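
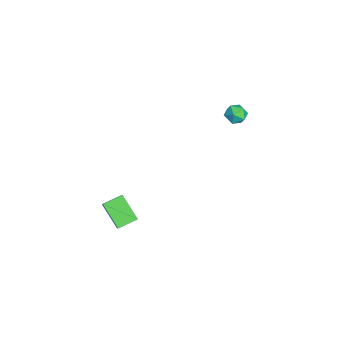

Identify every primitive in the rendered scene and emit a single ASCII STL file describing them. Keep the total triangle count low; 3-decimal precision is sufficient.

solid 
facet normal -0.414 0.166 0.895
outer loop
vertex -3.895 3.552 3.336
vertex -4.508 3.337 3.092
vertex -4.07 2.882 3.379
endloop
endfacet
facet normal 0.273 -0.009 0.962
outer loop
vertex -3.895 3.552 3.336
vertex -4.07 2.882 3.379
vertex -3.425 3.061 3.198
endloop
endfacet
facet normal 0.659 0.464 0.592
outer loop
vertex -3.895 3.552 3.336
vertex -3.425 3.061 3.198
vertex -3.464 3.627 2.798
endloop
endfacet
facet normal 0.207 0.932 0.296
outer loop
vertex -3.895 3.552 3.336
vertex -3.464 3.627 2.798
vertex -4.134 3.797 2.732
endloop
endfacet
facet normal -0.455 0.748 0.483
outer loop
vertex -3.895 3.552 3.336
vertex -4.134 3.797 2.732
vertex -4.508 3.337 3.092
endloop
endfacet
facet normal 0.367 -0.651 0.665
outer loop
vertex -3.425 3.061 3.198
vertex -4.07 2.882 3.379
vertex -3.746 2.543 2.868
endloop
endfacet
facet normal -0.746 -0.368 0.555
outer loop
vertex -4.07 2.882 3.379
vertex -4.508 3.337 3.092
vertex -4.416 2.713 2.802
endloop
endfacet
facet normal -0.812 0.573 -0.111
outer loop
vertex -4.508 3.337 3.092
vertex -4.134 3.797 2.732
vertex -4.455 3.279 2.402
endloop
endfacet
facet normal 0.262 0.872 -0.413
outer loop
vertex -4.134 3.797 2.732
vertex -3.464 3.627 2.798
vertex -3.81 3.458 2.221
endloop
endfacet
facet normal 0.991 0.115 0.066
outer loop
vertex -3.464 3.627 2.798
vertex -3.425 3.061 3.198
vertex -3.372 3.003 2.508
endloop
endfacet
facet normal -0.207 -0.932 -0.296
outer loop
vertex -3.985 2.788 2.264
vertex -3.746 2.543 2.868
vertex -4.416 2.713 2.802
endloop
endfacet
facet normal -0.659 -0.464 -0.592
outer loop
vertex -3.985 2.788 2.264
vertex -4.416 2.713 2.802
vertex -4.455 3.279 2.402
endloop
endfacet
facet normal -0.273 0.009 -0.962
outer loop
vertex -3.985 2.788 2.264
vertex -4.455 3.279 2.402
vertex -3.81 3.458 2.221
endloop
endfacet
facet normal 0.414 -0.166 -0.895
outer loop
vertex -3.985 2.788 2.264
vertex -3.81 3.458 2.221
vertex -3.372 3.003 2.508
endloop
endfacet
facet normal 0.455 -0.748 -0.483
outer loop
vertex -3.985 2.788 2.264
vertex -3.372 3.003 2.508
vertex -3.746 2.543 2.868
endloop
endfacet
facet normal -0.262 -0.872 0.413
outer loop
vertex -4.416 2.713 2.802
vertex -3.746 2.543 2.868
vertex -4.07 2.882 3.379
endloop
endfacet
facet normal -0.991 -0.115 -0.066
outer loop
vertex -4.455 3.279 2.402
vertex -4.416 2.713 2.802
vertex -4.508 3.337 3.092
endloop
endfacet
facet normal -0.367 0.651 -0.665
outer loop
vertex -3.81 3.458 2.221
vertex -4.455 3.279 2.402
vertex -4.134 3.797 2.732
endloop
endfacet
facet normal 0.746 0.368 -0.555
outer loop
vertex -3.372 3.003 2.508
vertex -3.81 3.458 2.221
vertex -3.464 3.627 2.798
endloop
endfacet
facet normal 0.812 -0.573 0.111
outer loop
vertex -3.746 2.543 2.868
vertex -3.372 3.003 2.508
vertex -3.425 3.061 3.198
endloop
endfacet
facet normal -0.576 -0.511 0.638
outer loop
vertex 3.108 -3.211 1.723
vertex 2.625 -2.274 2.038
vertex 2.432 -3.324 1.022
endloop
endfacet
facet normal 0.439 -0.852 -0.286
outer loop
vertex 3.355 -2.506 0.002
vertex 3.108 -3.211 1.723
vertex 2.432 -3.324 1.022
endloop
endfacet
facet normal -0.577 -0.511 0.637
outer loop
vertex 2.432 -3.324 1.022
vertex 2.625 -2.274 2.038
vertex 1.95 -2.387 1.336
endloop
endfacet
facet normal -0.689 -0.115 -0.716
outer loop
vertex 1.95 -2.387 1.336
vertex 3.355 -2.506 0.002
vertex 2.432 -3.324 1.022
endloop
endfacet
facet normal 0.689 0.115 0.716
outer loop
vertex 3.108 -3.211 1.723
vertex 3.548 -1.456 1.018
vertex 2.625 -2.274 2.038
endloop
endfacet
facet normal 0.440 -0.851 -0.286
outer loop
vertex 4.03 -2.393 0.704
vertex 3.108 -3.211 1.723
vertex 3.355 -2.506 0.002
endloop
endfacet
facet normal 0.689 0.115 0.716
outer loop
vertex 4.03 -2.393 0.704
vertex 3.548 -1.456 1.018
vertex 3.108 -3.211 1.723
endloop
endfacet
facet normal -0.439 0.852 0.285
outer loop
vertex 2.625 -2.274 2.038
vertex 3.548 -1.456 1.018
vertex 1.95 -2.387 1.336
endloop
endfacet
facet normal -0.689 -0.115 -0.716
outer loop
vertex 2.872 -1.569 0.317
vertex 3.355 -2.506 0.002
vertex 1.95 -2.387 1.336
endloop
endfacet
facet normal -0.439 0.852 0.286
outer loop
vertex 1.95 -2.387 1.336
vertex 3.548 -1.456 1.018
vertex 2.872 -1.569 0.317
endloop
endfacet
facet normal 0.577 0.511 -0.637
outer loop
vertex 2.872 -1.569 0.317
vertex 4.03 -2.393 0.704
vertex 3.355 -2.506 0.002
endloop
endfacet
facet normal 0.576 0.510 -0.638
outer loop
vertex 3.548 -1.456 1.018
vertex 4.03 -2.393 0.704
vertex 2.872 -1.569 0.317
endloop
endfacet

endsolid


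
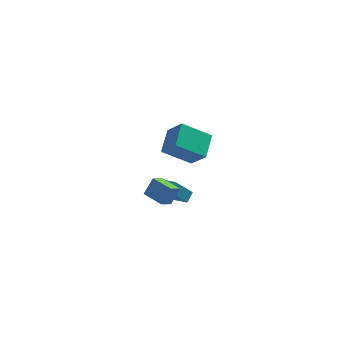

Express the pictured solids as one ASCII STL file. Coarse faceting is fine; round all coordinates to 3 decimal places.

solid 
facet normal -0.649 0.675 -0.350
outer loop
vertex -3.808 0.163 -3.662
vertex -3.413 0.783 -3.198
vertex -2.68 0.51 -5.087
endloop
endfacet
facet normal -0.454 -0.713 -0.533
outer loop
vertex -1.667 -0.543 -4.542
vertex -3.808 0.163 -3.662
vertex -2.68 0.51 -5.087
endloop
endfacet
facet normal -0.650 0.675 -0.350
outer loop
vertex -2.68 0.51 -5.087
vertex -3.413 0.783 -3.198
vertex -2.285 1.131 -4.623
endloop
endfacet
facet normal 0.610 0.188 -0.770
outer loop
vertex -2.285 1.131 -4.623
vertex -1.667 -0.543 -4.542
vertex -2.68 0.51 -5.087
endloop
endfacet
facet normal -0.610 -0.188 0.770
outer loop
vertex -3.808 0.163 -3.662
vertex -2.4 -0.27 -2.653
vertex -3.413 0.783 -3.198
endloop
endfacet
facet normal -0.455 -0.713 -0.534
outer loop
vertex -2.795 -0.891 -3.117
vertex -3.808 0.163 -3.662
vertex -1.667 -0.543 -4.542
endloop
endfacet
facet normal -0.610 -0.188 0.770
outer loop
vertex -2.795 -0.891 -3.117
vertex -2.4 -0.27 -2.653
vertex -3.808 0.163 -3.662
endloop
endfacet
facet normal 0.454 0.713 0.534
outer loop
vertex -3.413 0.783 -3.198
vertex -2.4 -0.27 -2.653
vertex -2.285 1.131 -4.623
endloop
endfacet
facet normal 0.610 0.188 -0.770
outer loop
vertex -1.272 0.077 -4.078
vertex -1.667 -0.543 -4.542
vertex -2.285 1.131 -4.623
endloop
endfacet
facet normal 0.455 0.713 0.534
outer loop
vertex -2.285 1.131 -4.623
vertex -2.4 -0.27 -2.653
vertex -1.272 0.077 -4.078
endloop
endfacet
facet normal 0.650 -0.675 0.349
outer loop
vertex -1.272 0.077 -4.078
vertex -2.795 -0.891 -3.117
vertex -1.667 -0.543 -4.542
endloop
endfacet
facet normal 0.650 -0.675 0.350
outer loop
vertex -2.4 -0.27 -2.653
vertex -2.795 -0.891 -3.117
vertex -1.272 0.077 -4.078
endloop
endfacet
facet normal -0.475 0.479 -0.738
outer loop
vertex -3.023 -2.162 4.133
vertex -1.183 -2.194 2.927
vertex -3.515 -3.742 3.424
endloop
endfacet
facet normal -0.836 0.014 0.548
outer loop
vertex -2.697 -4.566 4.693
vertex -3.023 -2.162 4.133
vertex -3.515 -3.742 3.424
endloop
endfacet
facet normal -0.475 0.479 -0.738
outer loop
vertex -3.515 -3.742 3.424
vertex -1.183 -2.194 2.927
vertex -1.675 -3.774 2.218
endloop
endfacet
facet normal -0.273 -0.878 -0.394
outer loop
vertex -1.675 -3.774 2.218
vertex -2.697 -4.566 4.693
vertex -3.515 -3.742 3.424
endloop
endfacet
facet normal 0.273 0.878 0.394
outer loop
vertex -3.023 -2.162 4.133
vertex -0.365 -3.018 4.196
vertex -1.183 -2.194 2.927
endloop
endfacet
facet normal -0.836 0.014 0.548
outer loop
vertex -2.205 -2.986 5.402
vertex -3.023 -2.162 4.133
vertex -2.697 -4.566 4.693
endloop
endfacet
facet normal 0.273 0.878 0.394
outer loop
vertex -2.205 -2.986 5.402
vertex -0.365 -3.018 4.196
vertex -3.023 -2.162 4.133
endloop
endfacet
facet normal 0.836 -0.014 -0.548
outer loop
vertex -1.183 -2.194 2.927
vertex -0.365 -3.018 4.196
vertex -1.675 -3.774 2.218
endloop
endfacet
facet normal -0.273 -0.878 -0.394
outer loop
vertex -0.857 -4.598 3.487
vertex -2.697 -4.566 4.693
vertex -1.675 -3.774 2.218
endloop
endfacet
facet normal 0.836 -0.014 -0.548
outer loop
vertex -1.675 -3.774 2.218
vertex -0.365 -3.018 4.196
vertex -0.857 -4.598 3.487
endloop
endfacet
facet normal 0.475 -0.479 0.738
outer loop
vertex -0.857 -4.598 3.487
vertex -2.205 -2.986 5.402
vertex -2.697 -4.566 4.693
endloop
endfacet
facet normal 0.475 -0.479 0.738
outer loop
vertex -0.365 -3.018 4.196
vertex -2.205 -2.986 5.402
vertex -0.857 -4.598 3.487
endloop
endfacet
facet normal -0.567 -0.600 0.564
outer loop
vertex -2.939 -3.695 -0.261
vertex -3.965 -2.608 -0.135
vertex -3.55 -4.145 -1.354
endloop
endfacet
facet normal 0.684 -0.724 -0.084
outer loop
vertex -2.915 -3.472 -1.985
vertex -2.939 -3.695 -0.261
vertex -3.55 -4.145 -1.354
endloop
endfacet
facet normal -0.567 -0.600 0.564
outer loop
vertex -3.55 -4.145 -1.354
vertex -3.965 -2.608 -0.135
vertex -4.576 -3.057 -1.228
endloop
endfacet
facet normal -0.459 -0.338 -0.822
outer loop
vertex -4.576 -3.057 -1.228
vertex -2.915 -3.472 -1.985
vertex -3.55 -4.145 -1.354
endloop
endfacet
facet normal 0.459 0.338 0.822
outer loop
vertex -2.939 -3.695 -0.261
vertex -3.33 -1.935 -0.766
vertex -3.965 -2.608 -0.135
endloop
endfacet
facet normal 0.684 -0.725 -0.084
outer loop
vertex -2.304 -3.023 -0.892
vertex -2.939 -3.695 -0.261
vertex -2.915 -3.472 -1.985
endloop
endfacet
facet normal 0.459 0.338 0.822
outer loop
vertex -2.304 -3.023 -0.892
vertex -3.33 -1.935 -0.766
vertex -2.939 -3.695 -0.261
endloop
endfacet
facet normal -0.684 0.725 0.085
outer loop
vertex -3.965 -2.608 -0.135
vertex -3.33 -1.935 -0.766
vertex -4.576 -3.057 -1.228
endloop
endfacet
facet normal -0.459 -0.338 -0.822
outer loop
vertex -3.941 -2.385 -1.859
vertex -2.915 -3.472 -1.985
vertex -4.576 -3.057 -1.228
endloop
endfacet
facet normal -0.684 0.725 0.084
outer loop
vertex -4.576 -3.057 -1.228
vertex -3.33 -1.935 -0.766
vertex -3.941 -2.385 -1.859
endloop
endfacet
facet normal 0.567 0.601 -0.564
outer loop
vertex -3.941 -2.385 -1.859
vertex -2.304 -3.023 -0.892
vertex -2.915 -3.472 -1.985
endloop
endfacet
facet normal 0.567 0.600 -0.564
outer loop
vertex -3.33 -1.935 -0.766
vertex -2.304 -3.023 -0.892
vertex -3.941 -2.385 -1.859
endloop
endfacet

endsolid


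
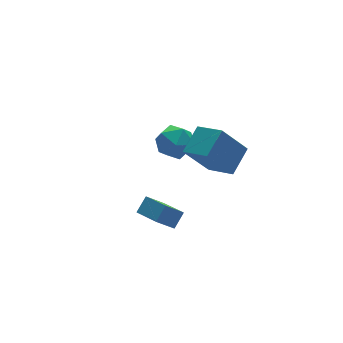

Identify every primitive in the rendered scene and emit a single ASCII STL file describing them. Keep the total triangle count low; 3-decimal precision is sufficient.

solid 
facet normal -0.679 -0.326 -0.658
outer loop
vertex -1.078 -2.946 -1.668
vertex -1.362 -1.689 -1.997
vertex -0.235 -2.978 -2.522
endloop
endfacet
facet normal 0.215 -0.945 0.247
outer loop
vertex 0.362 -2.691 -1.943
vertex -1.078 -2.946 -1.668
vertex -0.235 -2.978 -2.522
endloop
endfacet
facet normal -0.679 -0.326 -0.657
outer loop
vertex -0.235 -2.978 -2.522
vertex -1.362 -1.689 -1.997
vertex -0.52 -1.721 -2.851
endloop
endfacet
facet normal 0.703 -0.027 -0.711
outer loop
vertex -0.52 -1.721 -2.851
vertex 0.362 -2.691 -1.943
vertex -0.235 -2.978 -2.522
endloop
endfacet
facet normal -0.703 0.027 0.711
outer loop
vertex -1.078 -2.946 -1.668
vertex -0.765 -1.402 -1.418
vertex -1.362 -1.689 -1.997
endloop
endfacet
facet normal 0.214 -0.945 0.247
outer loop
vertex -0.48 -2.659 -1.089
vertex -1.078 -2.946 -1.668
vertex 0.362 -2.691 -1.943
endloop
endfacet
facet normal -0.702 0.027 0.712
outer loop
vertex -0.48 -2.659 -1.089
vertex -0.765 -1.402 -1.418
vertex -1.078 -2.946 -1.668
endloop
endfacet
facet normal -0.215 0.945 -0.247
outer loop
vertex -1.362 -1.689 -1.997
vertex -0.765 -1.402 -1.418
vertex -0.52 -1.721 -2.851
endloop
endfacet
facet normal 0.702 -0.028 -0.712
outer loop
vertex 0.078 -1.434 -2.272
vertex 0.362 -2.691 -1.943
vertex -0.52 -1.721 -2.851
endloop
endfacet
facet normal -0.214 0.945 -0.247
outer loop
vertex -0.52 -1.721 -2.851
vertex -0.765 -1.402 -1.418
vertex 0.078 -1.434 -2.272
endloop
endfacet
facet normal 0.679 0.326 0.658
outer loop
vertex 0.078 -1.434 -2.272
vertex -0.48 -2.659 -1.089
vertex 0.362 -2.691 -1.943
endloop
endfacet
facet normal 0.679 0.326 0.658
outer loop
vertex -0.765 -1.402 -1.418
vertex -0.48 -2.659 -1.089
vertex 0.078 -1.434 -2.272
endloop
endfacet
facet normal -0.585 0.133 0.800
outer loop
vertex 2.671 -0.527 -0.895
vertex 3.81 0.206 -0.184
vertex 2.179 0.801 -1.476
endloop
endfacet
facet normal -0.744 -0.479 -0.465
outer loop
vertex 3.35 0.534 -3.076
vertex 2.671 -0.527 -0.895
vertex 2.179 0.801 -1.476
endloop
endfacet
facet normal -0.585 0.134 0.800
outer loop
vertex 2.179 0.801 -1.476
vertex 3.81 0.206 -0.184
vertex 3.319 1.534 -0.765
endloop
endfacet
facet normal -0.321 0.868 -0.380
outer loop
vertex 3.319 1.534 -0.765
vertex 3.35 0.534 -3.076
vertex 2.179 0.801 -1.476
endloop
endfacet
facet normal 0.321 -0.868 0.380
outer loop
vertex 2.671 -0.527 -0.895
vertex 4.981 -0.061 -1.784
vertex 3.81 0.206 -0.184
endloop
endfacet
facet normal -0.745 -0.479 -0.465
outer loop
vertex 3.841 -0.794 -2.495
vertex 2.671 -0.527 -0.895
vertex 3.35 0.534 -3.076
endloop
endfacet
facet normal 0.321 -0.868 0.380
outer loop
vertex 3.841 -0.794 -2.495
vertex 4.981 -0.061 -1.784
vertex 2.671 -0.527 -0.895
endloop
endfacet
facet normal 0.745 0.479 0.465
outer loop
vertex 3.81 0.206 -0.184
vertex 4.981 -0.061 -1.784
vertex 3.319 1.534 -0.765
endloop
endfacet
facet normal -0.321 0.868 -0.380
outer loop
vertex 4.489 1.267 -2.365
vertex 3.35 0.534 -3.076
vertex 3.319 1.534 -0.765
endloop
endfacet
facet normal 0.745 0.479 0.465
outer loop
vertex 3.319 1.534 -0.765
vertex 4.981 -0.061 -1.784
vertex 4.489 1.267 -2.365
endloop
endfacet
facet normal 0.585 -0.134 -0.800
outer loop
vertex 4.489 1.267 -2.365
vertex 3.841 -0.794 -2.495
vertex 3.35 0.534 -3.076
endloop
endfacet
facet normal 0.585 -0.133 -0.800
outer loop
vertex 4.981 -0.061 -1.784
vertex 3.841 -0.794 -2.495
vertex 4.489 1.267 -2.365
endloop
endfacet
facet normal -0.925 0.318 0.209
outer loop
vertex 2.66 4.35 -3.715
vertex 2.324 3.365 -3.704
vertex 2.673 3.805 -2.828
endloop
endfacet
facet normal -0.436 0.764 0.476
outer loop
vertex 2.66 4.35 -3.715
vertex 2.673 3.805 -2.828
vertex 3.478 4.418 -3.074
endloop
endfacet
facet normal -0.032 0.997 -0.065
outer loop
vertex 2.66 4.35 -3.715
vertex 3.478 4.418 -3.074
vertex 3.626 4.356 -4.103
endloop
endfacet
facet normal -0.272 0.695 -0.666
outer loop
vertex 2.66 4.35 -3.715
vertex 3.626 4.356 -4.103
vertex 2.913 3.705 -4.492
endloop
endfacet
facet normal -0.823 0.275 -0.497
outer loop
vertex 2.66 4.35 -3.715
vertex 2.913 3.705 -4.492
vertex 2.324 3.365 -3.704
endloop
endfacet
facet normal -0.018 0.393 0.920
outer loop
vertex 3.478 4.418 -3.074
vertex 2.673 3.805 -2.828
vertex 3.647 3.475 -2.668
endloop
endfacet
facet normal -0.809 -0.329 0.487
outer loop
vertex 2.673 3.805 -2.828
vertex 2.324 3.365 -3.704
vertex 2.934 2.824 -3.057
endloop
endfacet
facet normal -0.645 -0.397 -0.653
outer loop
vertex 2.324 3.365 -3.704
vertex 2.913 3.705 -4.492
vertex 3.082 2.762 -4.086
endloop
endfacet
facet normal 0.248 0.282 -0.927
outer loop
vertex 2.913 3.705 -4.492
vertex 3.626 4.356 -4.103
vertex 3.887 3.375 -4.332
endloop
endfacet
facet normal 0.636 0.771 0.045
outer loop
vertex 3.626 4.356 -4.103
vertex 3.478 4.418 -3.074
vertex 4.236 3.815 -3.456
endloop
endfacet
facet normal 0.272 -0.695 0.666
outer loop
vertex 3.9 2.83 -3.445
vertex 3.647 3.475 -2.668
vertex 2.934 2.824 -3.057
endloop
endfacet
facet normal 0.032 -0.997 0.065
outer loop
vertex 3.9 2.83 -3.445
vertex 2.934 2.824 -3.057
vertex 3.082 2.762 -4.086
endloop
endfacet
facet normal 0.436 -0.764 -0.476
outer loop
vertex 3.9 2.83 -3.445
vertex 3.082 2.762 -4.086
vertex 3.887 3.375 -4.332
endloop
endfacet
facet normal 0.925 -0.318 -0.209
outer loop
vertex 3.9 2.83 -3.445
vertex 3.887 3.375 -4.332
vertex 4.236 3.815 -3.456
endloop
endfacet
facet normal 0.823 -0.275 0.497
outer loop
vertex 3.9 2.83 -3.445
vertex 4.236 3.815 -3.456
vertex 3.647 3.475 -2.668
endloop
endfacet
facet normal -0.248 -0.282 0.927
outer loop
vertex 2.934 2.824 -3.057
vertex 3.647 3.475 -2.668
vertex 2.673 3.805 -2.828
endloop
endfacet
facet normal -0.636 -0.771 -0.045
outer loop
vertex 3.082 2.762 -4.086
vertex 2.934 2.824 -3.057
vertex 2.324 3.365 -3.704
endloop
endfacet
facet normal 0.018 -0.393 -0.920
outer loop
vertex 3.887 3.375 -4.332
vertex 3.082 2.762 -4.086
vertex 2.913 3.705 -4.492
endloop
endfacet
facet normal 0.809 0.329 -0.487
outer loop
vertex 4.236 3.815 -3.456
vertex 3.887 3.375 -4.332
vertex 3.626 4.356 -4.103
endloop
endfacet
facet normal 0.645 0.397 0.653
outer loop
vertex 3.647 3.475 -2.668
vertex 4.236 3.815 -3.456
vertex 3.478 4.418 -3.074
endloop
endfacet

endsolid


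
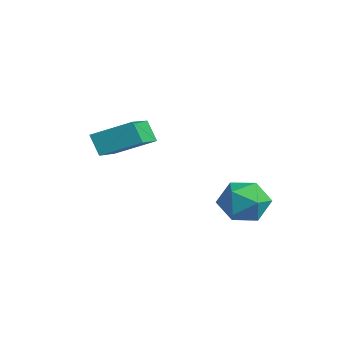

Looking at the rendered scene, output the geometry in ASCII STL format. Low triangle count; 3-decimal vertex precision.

solid 
facet normal -0.023 0.864 0.503
outer loop
vertex 0.312 4.378 -1.25
vertex -0.77 4.201 -0.995
vertex 0.039 3.823 -0.31
endloop
endfacet
facet normal 0.629 0.576 0.523
outer loop
vertex 0.312 4.378 -1.25
vertex 0.039 3.823 -0.31
vertex 0.895 3.465 -0.946
endloop
endfacet
facet normal 0.855 0.496 -0.150
outer loop
vertex 0.312 4.378 -1.25
vertex 0.895 3.465 -0.946
vertex 0.615 3.622 -2.025
endloop
endfacet
facet normal 0.343 0.736 -0.584
outer loop
vertex 0.312 4.378 -1.25
vertex 0.615 3.622 -2.025
vertex -0.413 4.077 -2.055
endloop
endfacet
facet normal -0.200 0.963 -0.180
outer loop
vertex 0.312 4.378 -1.25
vertex -0.413 4.077 -2.055
vertex -0.77 4.201 -0.995
endloop
endfacet
facet normal 0.574 -0.075 0.815
outer loop
vertex 0.895 3.465 -0.946
vertex 0.039 3.823 -0.31
vertex 0.173 2.723 -0.505
endloop
endfacet
facet normal -0.481 0.393 0.784
outer loop
vertex 0.039 3.823 -0.31
vertex -0.77 4.201 -0.995
vertex -0.855 3.178 -0.535
endloop
endfacet
facet normal -0.767 0.554 -0.323
outer loop
vertex -0.77 4.201 -0.995
vertex -0.413 4.077 -2.055
vertex -1.135 3.335 -1.614
endloop
endfacet
facet normal 0.111 0.187 -0.976
outer loop
vertex -0.413 4.077 -2.055
vertex 0.615 3.622 -2.025
vertex -0.279 2.977 -2.25
endloop
endfacet
facet normal 0.941 -0.201 -0.273
outer loop
vertex 0.615 3.622 -2.025
vertex 0.895 3.465 -0.946
vertex 0.53 2.599 -1.565
endloop
endfacet
facet normal -0.343 -0.736 0.584
outer loop
vertex -0.552 2.422 -1.31
vertex 0.173 2.723 -0.505
vertex -0.855 3.178 -0.535
endloop
endfacet
facet normal -0.855 -0.496 0.150
outer loop
vertex -0.552 2.422 -1.31
vertex -0.855 3.178 -0.535
vertex -1.135 3.335 -1.614
endloop
endfacet
facet normal -0.629 -0.576 -0.523
outer loop
vertex -0.552 2.422 -1.31
vertex -1.135 3.335 -1.614
vertex -0.279 2.977 -2.25
endloop
endfacet
facet normal 0.023 -0.864 -0.503
outer loop
vertex -0.552 2.422 -1.31
vertex -0.279 2.977 -2.25
vertex 0.53 2.599 -1.565
endloop
endfacet
facet normal 0.200 -0.963 0.180
outer loop
vertex -0.552 2.422 -1.31
vertex 0.53 2.599 -1.565
vertex 0.173 2.723 -0.505
endloop
endfacet
facet normal -0.111 -0.187 0.976
outer loop
vertex -0.855 3.178 -0.535
vertex 0.173 2.723 -0.505
vertex 0.039 3.823 -0.31
endloop
endfacet
facet normal -0.941 0.201 0.273
outer loop
vertex -1.135 3.335 -1.614
vertex -0.855 3.178 -0.535
vertex -0.77 4.201 -0.995
endloop
endfacet
facet normal -0.574 0.075 -0.815
outer loop
vertex -0.279 2.977 -2.25
vertex -1.135 3.335 -1.614
vertex -0.413 4.077 -2.055
endloop
endfacet
facet normal 0.481 -0.393 -0.784
outer loop
vertex 0.53 2.599 -1.565
vertex -0.279 2.977 -2.25
vertex 0.615 3.622 -2.025
endloop
endfacet
facet normal 0.767 -0.554 0.323
outer loop
vertex 0.173 2.723 -0.505
vertex 0.53 2.599 -1.565
vertex 0.895 3.465 -0.946
endloop
endfacet
facet normal -0.511 -0.149 0.847
outer loop
vertex -1.507 -0.564 3.078
vertex -3.081 0.728 2.356
vertex -2.32 -1.966 2.341
endloop
endfacet
facet normal 0.729 -0.598 0.334
outer loop
vertex -1.779 -1.808 1.444
vertex -1.507 -0.564 3.078
vertex -2.32 -1.966 2.341
endloop
endfacet
facet normal -0.510 -0.149 0.847
outer loop
vertex -2.32 -1.966 2.341
vertex -3.081 0.728 2.356
vertex -3.894 -0.674 1.62
endloop
endfacet
facet normal -0.457 -0.787 -0.414
outer loop
vertex -3.894 -0.674 1.62
vertex -1.779 -1.808 1.444
vertex -2.32 -1.966 2.341
endloop
endfacet
facet normal 0.457 0.788 0.414
outer loop
vertex -1.507 -0.564 3.078
vertex -2.54 0.886 1.459
vertex -3.081 0.728 2.356
endloop
endfacet
facet normal 0.729 -0.598 0.334
outer loop
vertex -0.966 -0.406 2.18
vertex -1.507 -0.564 3.078
vertex -1.779 -1.808 1.444
endloop
endfacet
facet normal 0.457 0.787 0.414
outer loop
vertex -0.966 -0.406 2.18
vertex -2.54 0.886 1.459
vertex -1.507 -0.564 3.078
endloop
endfacet
facet normal -0.729 0.598 -0.334
outer loop
vertex -3.081 0.728 2.356
vertex -2.54 0.886 1.459
vertex -3.894 -0.674 1.62
endloop
endfacet
facet normal -0.457 -0.788 -0.414
outer loop
vertex -3.353 -0.516 0.722
vertex -1.779 -1.808 1.444
vertex -3.894 -0.674 1.62
endloop
endfacet
facet normal -0.729 0.598 -0.334
outer loop
vertex -3.894 -0.674 1.62
vertex -2.54 0.886 1.459
vertex -3.353 -0.516 0.722
endloop
endfacet
facet normal 0.510 0.149 -0.847
outer loop
vertex -3.353 -0.516 0.722
vertex -0.966 -0.406 2.18
vertex -1.779 -1.808 1.444
endloop
endfacet
facet normal 0.510 0.149 -0.847
outer loop
vertex -2.54 0.886 1.459
vertex -0.966 -0.406 2.18
vertex -3.353 -0.516 0.722
endloop
endfacet

endsolid


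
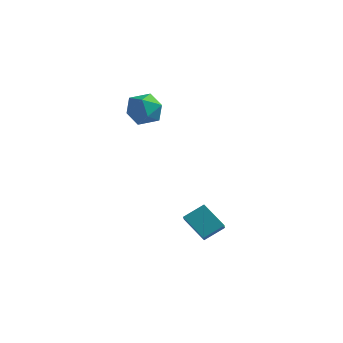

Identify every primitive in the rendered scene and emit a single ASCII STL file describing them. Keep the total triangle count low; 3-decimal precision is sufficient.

solid 
facet normal -0.775 0.128 0.619
outer loop
vertex 3.751 -0.291 -1.963
vertex 3.412 0.37 -2.523
vertex 3.074 -1.197 -2.623
endloop
endfacet
facet normal 0.364 -0.711 0.602
outer loop
vertex 4.368 -1.41 -3.657
vertex 3.751 -0.291 -1.963
vertex 3.074 -1.197 -2.623
endloop
endfacet
facet normal -0.775 0.128 0.619
outer loop
vertex 3.074 -1.197 -2.623
vertex 3.412 0.37 -2.523
vertex 2.735 -0.537 -3.183
endloop
endfacet
facet normal -0.516 -0.693 -0.504
outer loop
vertex 2.735 -0.537 -3.183
vertex 4.368 -1.41 -3.657
vertex 3.074 -1.197 -2.623
endloop
endfacet
facet normal 0.517 0.692 0.504
outer loop
vertex 3.751 -0.291 -1.963
vertex 4.706 0.157 -3.557
vertex 3.412 0.37 -2.523
endloop
endfacet
facet normal 0.365 -0.710 0.602
outer loop
vertex 5.045 -0.503 -2.997
vertex 3.751 -0.291 -1.963
vertex 4.368 -1.41 -3.657
endloop
endfacet
facet normal 0.516 0.693 0.504
outer loop
vertex 5.045 -0.503 -2.997
vertex 4.706 0.157 -3.557
vertex 3.751 -0.291 -1.963
endloop
endfacet
facet normal -0.364 0.710 -0.602
outer loop
vertex 3.412 0.37 -2.523
vertex 4.706 0.157 -3.557
vertex 2.735 -0.537 -3.183
endloop
endfacet
facet normal -0.516 -0.692 -0.504
outer loop
vertex 4.029 -0.749 -4.217
vertex 4.368 -1.41 -3.657
vertex 2.735 -0.537 -3.183
endloop
endfacet
facet normal -0.364 0.711 -0.602
outer loop
vertex 2.735 -0.537 -3.183
vertex 4.706 0.157 -3.557
vertex 4.029 -0.749 -4.217
endloop
endfacet
facet normal 0.775 -0.127 -0.619
outer loop
vertex 4.029 -0.749 -4.217
vertex 5.045 -0.503 -2.997
vertex 4.368 -1.41 -3.657
endloop
endfacet
facet normal 0.775 -0.128 -0.619
outer loop
vertex 4.706 0.157 -3.557
vertex 5.045 -0.503 -2.997
vertex 4.029 -0.749 -4.217
endloop
endfacet
facet normal -0.231 -0.033 0.972
outer loop
vertex -0.441 1.446 4.21
vertex -1.271 0.736 3.989
vertex -0.252 0.347 4.218
endloop
endfacet
facet normal 0.466 0.087 0.881
outer loop
vertex -0.441 1.446 4.21
vertex -0.252 0.347 4.218
vertex 0.491 1.037 3.757
endloop
endfacet
facet normal 0.539 0.682 0.493
outer loop
vertex -0.441 1.446 4.21
vertex 0.491 1.037 3.757
vertex -0.068 1.852 3.241
endloop
endfacet
facet normal -0.113 0.931 0.347
outer loop
vertex -0.441 1.446 4.21
vertex -0.068 1.852 3.241
vertex -1.157 1.666 3.385
endloop
endfacet
facet normal -0.590 0.489 0.642
outer loop
vertex -0.441 1.446 4.21
vertex -1.157 1.666 3.385
vertex -1.271 0.736 3.989
endloop
endfacet
facet normal 0.735 -0.456 0.502
outer loop
vertex 0.491 1.037 3.757
vertex -0.252 0.347 4.218
vertex 0.237 0.074 3.255
endloop
endfacet
facet normal -0.394 -0.648 0.652
outer loop
vertex -0.252 0.347 4.218
vertex -1.271 0.736 3.989
vertex -0.852 -0.112 3.399
endloop
endfacet
facet normal -0.974 0.196 0.117
outer loop
vertex -1.271 0.736 3.989
vertex -1.157 1.666 3.385
vertex -1.411 0.703 2.883
endloop
endfacet
facet normal -0.203 0.910 -0.361
outer loop
vertex -1.157 1.666 3.385
vertex -0.068 1.852 3.241
vertex -0.668 1.393 2.422
endloop
endfacet
facet normal 0.853 0.507 -0.123
outer loop
vertex -0.068 1.852 3.241
vertex 0.491 1.037 3.757
vertex 0.351 1.004 2.651
endloop
endfacet
facet normal 0.113 -0.931 -0.347
outer loop
vertex -0.479 0.294 2.43
vertex 0.237 0.074 3.255
vertex -0.852 -0.112 3.399
endloop
endfacet
facet normal -0.539 -0.682 -0.493
outer loop
vertex -0.479 0.294 2.43
vertex -0.852 -0.112 3.399
vertex -1.411 0.703 2.883
endloop
endfacet
facet normal -0.466 -0.087 -0.881
outer loop
vertex -0.479 0.294 2.43
vertex -1.411 0.703 2.883
vertex -0.668 1.393 2.422
endloop
endfacet
facet normal 0.231 0.033 -0.972
outer loop
vertex -0.479 0.294 2.43
vertex -0.668 1.393 2.422
vertex 0.351 1.004 2.651
endloop
endfacet
facet normal 0.590 -0.489 -0.642
outer loop
vertex -0.479 0.294 2.43
vertex 0.351 1.004 2.651
vertex 0.237 0.074 3.255
endloop
endfacet
facet normal 0.203 -0.910 0.361
outer loop
vertex -0.852 -0.112 3.399
vertex 0.237 0.074 3.255
vertex -0.252 0.347 4.218
endloop
endfacet
facet normal -0.853 -0.507 0.123
outer loop
vertex -1.411 0.703 2.883
vertex -0.852 -0.112 3.399
vertex -1.271 0.736 3.989
endloop
endfacet
facet normal -0.735 0.456 -0.502
outer loop
vertex -0.668 1.393 2.422
vertex -1.411 0.703 2.883
vertex -1.157 1.666 3.385
endloop
endfacet
facet normal 0.394 0.648 -0.652
outer loop
vertex 0.351 1.004 2.651
vertex -0.668 1.393 2.422
vertex -0.068 1.852 3.241
endloop
endfacet
facet normal 0.974 -0.196 -0.117
outer loop
vertex 0.237 0.074 3.255
vertex 0.351 1.004 2.651
vertex 0.491 1.037 3.757
endloop
endfacet

endsolid


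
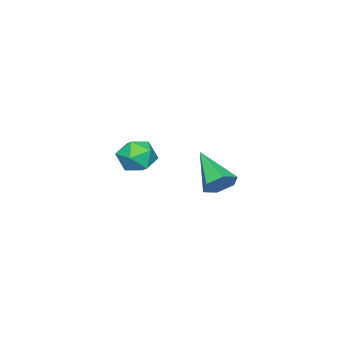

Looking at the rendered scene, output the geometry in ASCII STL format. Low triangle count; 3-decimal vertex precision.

solid 
facet normal 0.462 0.701 -0.543
outer loop
vertex 1.397 1.125 1.288
vertex 0.91 1.302 1.102
vertex 1.124 1.516 1.561
endloop
endfacet
facet normal 0.551 -0.184 0.814
outer loop
vertex 1.397 1.125 1.288
vertex 1.124 1.516 1.561
vertex 0.25 0.298 1.878
endloop
endfacet
facet normal 0.462 0.701 -0.543
outer loop
vertex 1.124 1.516 1.561
vertex 0.91 1.302 1.102
vertex 0.637 1.693 1.375
endloop
endfacet
facet normal -0.205 0.382 0.901
outer loop
vertex 1.124 1.516 1.561
vertex 0.637 1.693 1.375
vertex 0.25 0.298 1.878
endloop
endfacet
facet normal 0.462 0.701 -0.543
outer loop
vertex 0.637 1.693 1.375
vertex 0.91 1.302 1.102
vertex 0.424 1.478 0.916
endloop
endfacet
facet normal -0.903 0.344 0.258
outer loop
vertex 0.637 1.693 1.375
vertex 0.424 1.478 0.916
vertex 0.25 0.298 1.878
endloop
endfacet
facet normal 0.462 0.701 -0.543
outer loop
vertex 0.424 1.478 0.916
vertex 0.91 1.302 1.102
vertex 0.697 1.087 0.643
endloop
endfacet
facet normal -0.843 -0.260 -0.471
outer loop
vertex 0.424 1.478 0.916
vertex 0.697 1.087 0.643
vertex 0.25 0.298 1.878
endloop
endfacet
facet normal 0.462 0.701 -0.543
outer loop
vertex 0.697 1.087 0.643
vertex 0.91 1.302 1.102
vertex 1.184 0.91 0.829
endloop
endfacet
facet normal -0.087 -0.825 -0.558
outer loop
vertex 0.697 1.087 0.643
vertex 1.184 0.91 0.829
vertex 0.25 0.298 1.878
endloop
endfacet
facet normal 0.462 0.701 -0.543
outer loop
vertex 1.184 0.91 0.829
vertex 0.91 1.302 1.102
vertex 1.397 1.125 1.288
endloop
endfacet
facet normal 0.611 -0.787 0.085
outer loop
vertex 1.184 0.91 0.829
vertex 1.397 1.125 1.288
vertex 0.25 0.298 1.878
endloop
endfacet
facet normal -0.938 0.338 0.075
outer loop
vertex -1.59 -2.095 0.312
vertex -1.829 -2.744 0.248
vertex -1.686 -2.487 0.877
endloop
endfacet
facet normal -0.487 0.754 0.441
outer loop
vertex -1.59 -2.095 0.312
vertex -1.686 -2.487 0.877
vertex -1.12 -2.09 0.823
endloop
endfacet
facet normal 0.006 1.000 -0.015
outer loop
vertex -1.59 -2.095 0.312
vertex -1.12 -2.09 0.823
vertex -0.912 -2.101 0.161
endloop
endfacet
facet normal -0.141 0.736 -0.663
outer loop
vertex -1.59 -2.095 0.312
vertex -0.912 -2.101 0.161
vertex -1.351 -2.505 -0.194
endloop
endfacet
facet normal -0.725 0.327 -0.607
outer loop
vertex -1.59 -2.095 0.312
vertex -1.351 -2.505 -0.194
vertex -1.829 -2.744 0.248
endloop
endfacet
facet normal -0.156 0.348 0.925
outer loop
vertex -1.12 -2.09 0.823
vertex -1.686 -2.487 0.877
vertex -1.069 -2.735 1.074
endloop
endfacet
facet normal -0.886 -0.323 0.333
outer loop
vertex -1.686 -2.487 0.877
vertex -1.829 -2.744 0.248
vertex -1.508 -3.139 0.719
endloop
endfacet
facet normal -0.540 -0.342 -0.769
outer loop
vertex -1.829 -2.744 0.248
vertex -1.351 -2.505 -0.194
vertex -1.3 -3.15 0.057
endloop
endfacet
facet normal 0.402 0.318 -0.859
outer loop
vertex -1.351 -2.505 -0.194
vertex -0.912 -2.101 0.161
vertex -0.734 -2.753 0.003
endloop
endfacet
facet normal 0.640 0.745 0.189
outer loop
vertex -0.912 -2.101 0.161
vertex -1.12 -2.09 0.823
vertex -0.591 -2.496 0.632
endloop
endfacet
facet normal 0.141 -0.736 0.663
outer loop
vertex -0.83 -3.145 0.568
vertex -1.069 -2.735 1.074
vertex -1.508 -3.139 0.719
endloop
endfacet
facet normal -0.006 -1.000 0.015
outer loop
vertex -0.83 -3.145 0.568
vertex -1.508 -3.139 0.719
vertex -1.3 -3.15 0.057
endloop
endfacet
facet normal 0.487 -0.754 -0.441
outer loop
vertex -0.83 -3.145 0.568
vertex -1.3 -3.15 0.057
vertex -0.734 -2.753 0.003
endloop
endfacet
facet normal 0.938 -0.338 -0.075
outer loop
vertex -0.83 -3.145 0.568
vertex -0.734 -2.753 0.003
vertex -0.591 -2.496 0.632
endloop
endfacet
facet normal 0.725 -0.327 0.607
outer loop
vertex -0.83 -3.145 0.568
vertex -0.591 -2.496 0.632
vertex -1.069 -2.735 1.074
endloop
endfacet
facet normal -0.402 -0.318 0.859
outer loop
vertex -1.508 -3.139 0.719
vertex -1.069 -2.735 1.074
vertex -1.686 -2.487 0.877
endloop
endfacet
facet normal -0.640 -0.745 -0.189
outer loop
vertex -1.3 -3.15 0.057
vertex -1.508 -3.139 0.719
vertex -1.829 -2.744 0.248
endloop
endfacet
facet normal 0.156 -0.348 -0.925
outer loop
vertex -0.734 -2.753 0.003
vertex -1.3 -3.15 0.057
vertex -1.351 -2.505 -0.194
endloop
endfacet
facet normal 0.886 0.323 -0.333
outer loop
vertex -0.591 -2.496 0.632
vertex -0.734 -2.753 0.003
vertex -0.912 -2.101 0.161
endloop
endfacet
facet normal 0.540 0.342 0.769
outer loop
vertex -1.069 -2.735 1.074
vertex -0.591 -2.496 0.632
vertex -1.12 -2.09 0.823
endloop
endfacet

endsolid


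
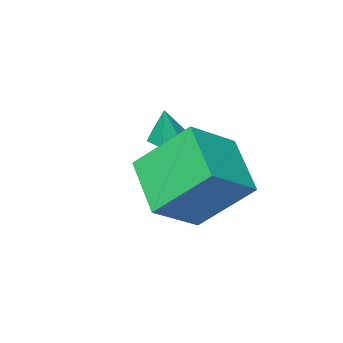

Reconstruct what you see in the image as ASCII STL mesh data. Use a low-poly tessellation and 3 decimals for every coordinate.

solid 
facet normal -0.171 -0.081 -0.982
outer loop
vertex 2.21 -0.972 -3.543
vertex 1.79 -1.263 -3.446
vertex 1.746 -0.746 -3.481
endloop
endfacet
facet normal 0.451 0.857 0.251
outer loop
vertex 2.21 -0.972 -3.543
vertex 1.746 -0.746 -3.481
vertex 1.97 -1.177 -2.414
endloop
endfacet
facet normal -0.171 -0.081 -0.982
outer loop
vertex 1.746 -0.746 -3.481
vertex 1.79 -1.263 -3.446
vertex 1.326 -1.037 -3.384
endloop
endfacet
facet normal -0.452 0.790 0.414
outer loop
vertex 1.746 -0.746 -3.481
vertex 1.326 -1.037 -3.384
vertex 1.97 -1.177 -2.414
endloop
endfacet
facet normal -0.172 -0.083 -0.982
outer loop
vertex 1.326 -1.037 -3.384
vertex 1.79 -1.263 -3.446
vertex 1.371 -1.554 -3.348
endloop
endfacet
facet normal -0.835 -0.034 0.549
outer loop
vertex 1.326 -1.037 -3.384
vertex 1.371 -1.554 -3.348
vertex 1.97 -1.177 -2.414
endloop
endfacet
facet normal -0.172 -0.083 -0.982
outer loop
vertex 1.371 -1.554 -3.348
vertex 1.79 -1.263 -3.446
vertex 1.835 -1.78 -3.41
endloop
endfacet
facet normal -0.316 -0.792 0.522
outer loop
vertex 1.371 -1.554 -3.348
vertex 1.835 -1.78 -3.41
vertex 1.97 -1.177 -2.414
endloop
endfacet
facet normal -0.169 -0.083 -0.982
outer loop
vertex 1.835 -1.78 -3.41
vertex 1.79 -1.263 -3.446
vertex 2.255 -1.489 -3.507
endloop
endfacet
facet normal 0.586 -0.726 0.360
outer loop
vertex 1.835 -1.78 -3.41
vertex 2.255 -1.489 -3.507
vertex 1.97 -1.177 -2.414
endloop
endfacet
facet normal -0.169 -0.083 -0.982
outer loop
vertex 2.255 -1.489 -3.507
vertex 1.79 -1.263 -3.446
vertex 2.21 -0.972 -3.543
endloop
endfacet
facet normal 0.969 0.100 0.224
outer loop
vertex 2.255 -1.489 -3.507
vertex 2.21 -0.972 -3.543
vertex 1.97 -1.177 -2.414
endloop
endfacet
facet normal -0.806 0.066 -0.588
outer loop
vertex 1.334 0.632 -2.899
vertex 1.959 2.102 -3.59
vertex 2.227 -0.377 -4.238
endloop
endfacet
facet normal -0.359 -0.845 0.397
outer loop
vertex 3.501 -0.482 -3.31
vertex 1.334 0.632 -2.899
vertex 2.227 -0.377 -4.238
endloop
endfacet
facet normal -0.807 0.066 -0.587
outer loop
vertex 2.227 -0.377 -4.238
vertex 1.959 2.102 -3.59
vertex 2.851 1.093 -4.929
endloop
endfacet
facet normal 0.470 -0.531 -0.705
outer loop
vertex 2.851 1.093 -4.929
vertex 3.501 -0.482 -3.31
vertex 2.227 -0.377 -4.238
endloop
endfacet
facet normal -0.470 0.531 0.705
outer loop
vertex 1.334 0.632 -2.899
vertex 3.233 1.997 -2.662
vertex 1.959 2.102 -3.59
endloop
endfacet
facet normal -0.359 -0.845 0.397
outer loop
vertex 2.609 0.527 -1.971
vertex 1.334 0.632 -2.899
vertex 3.501 -0.482 -3.31
endloop
endfacet
facet normal -0.470 0.531 0.705
outer loop
vertex 2.609 0.527 -1.971
vertex 3.233 1.997 -2.662
vertex 1.334 0.632 -2.899
endloop
endfacet
facet normal 0.359 0.845 -0.397
outer loop
vertex 1.959 2.102 -3.59
vertex 3.233 1.997 -2.662
vertex 2.851 1.093 -4.929
endloop
endfacet
facet normal 0.470 -0.531 -0.705
outer loop
vertex 4.126 0.988 -4.001
vertex 3.501 -0.482 -3.31
vertex 2.851 1.093 -4.929
endloop
endfacet
facet normal 0.359 0.845 -0.397
outer loop
vertex 2.851 1.093 -4.929
vertex 3.233 1.997 -2.662
vertex 4.126 0.988 -4.001
endloop
endfacet
facet normal 0.806 -0.067 0.588
outer loop
vertex 4.126 0.988 -4.001
vertex 2.609 0.527 -1.971
vertex 3.501 -0.482 -3.31
endloop
endfacet
facet normal 0.806 -0.066 0.588
outer loop
vertex 3.233 1.997 -2.662
vertex 2.609 0.527 -1.971
vertex 4.126 0.988 -4.001
endloop
endfacet

endsolid


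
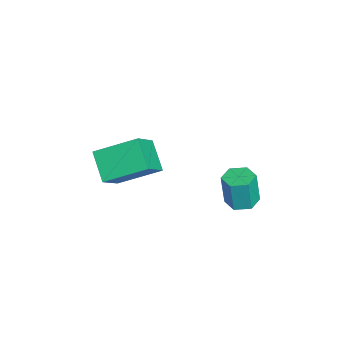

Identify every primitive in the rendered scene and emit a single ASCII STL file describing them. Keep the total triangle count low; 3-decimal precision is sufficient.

solid 
facet normal -0.685 0.329 -0.650
outer loop
vertex -2.014 -0.126 4.183
vertex -0.849 0.336 3.189
vertex -2.049 -2.041 3.252
endloop
endfacet
facet normal -0.728 -0.289 0.621
outer loop
vertex -0.891 -2.596 4.351
vertex -2.014 -0.126 4.183
vertex -2.049 -2.041 3.252
endloop
endfacet
facet normal -0.685 0.329 -0.650
outer loop
vertex -2.049 -2.041 3.252
vertex -0.849 0.336 3.189
vertex -0.884 -1.579 2.258
endloop
endfacet
facet normal -0.016 -0.899 -0.437
outer loop
vertex -0.884 -1.579 2.258
vertex -0.891 -2.596 4.351
vertex -2.049 -2.041 3.252
endloop
endfacet
facet normal 0.016 0.899 0.437
outer loop
vertex -2.014 -0.126 4.183
vertex 0.309 -0.219 4.288
vertex -0.849 0.336 3.189
endloop
endfacet
facet normal -0.728 -0.289 0.621
outer loop
vertex -0.856 -0.681 5.282
vertex -2.014 -0.126 4.183
vertex -0.891 -2.596 4.351
endloop
endfacet
facet normal 0.016 0.899 0.437
outer loop
vertex -0.856 -0.681 5.282
vertex 0.309 -0.219 4.288
vertex -2.014 -0.126 4.183
endloop
endfacet
facet normal 0.728 0.289 -0.621
outer loop
vertex -0.849 0.336 3.189
vertex 0.309 -0.219 4.288
vertex -0.884 -1.579 2.258
endloop
endfacet
facet normal -0.016 -0.899 -0.437
outer loop
vertex 0.274 -2.134 3.357
vertex -0.891 -2.596 4.351
vertex -0.884 -1.579 2.258
endloop
endfacet
facet normal 0.728 0.289 -0.621
outer loop
vertex -0.884 -1.579 2.258
vertex 0.309 -0.219 4.288
vertex 0.274 -2.134 3.357
endloop
endfacet
facet normal 0.685 -0.329 0.650
outer loop
vertex 0.274 -2.134 3.357
vertex -0.856 -0.681 5.282
vertex -0.891 -2.596 4.351
endloop
endfacet
facet normal 0.685 -0.329 0.650
outer loop
vertex 0.309 -0.219 4.288
vertex -0.856 -0.681 5.282
vertex 0.274 -2.134 3.357
endloop
endfacet
facet normal -0.023 0.106 -0.994
outer loop
vertex 1.087 4.044 2.421
vertex 0.452 3.665 2.395
vertex 0.441 4.401 2.474
endloop
endfacet
facet normal 0.487 0.869 0.082
outer loop
vertex 1.087 4.044 2.421
vertex 0.441 4.401 2.474
vertex 1.123 3.874 4.012
endloop
endfacet
facet normal 0.486 0.870 0.083
outer loop
vertex 1.123 3.874 4.012
vertex 0.441 4.401 2.474
vertex 0.476 4.23 4.064
endloop
endfacet
facet normal 0.021 -0.106 0.994
outer loop
vertex 1.123 3.874 4.012
vertex 0.476 4.23 4.064
vertex 0.488 3.495 3.985
endloop
endfacet
facet normal -0.021 0.106 -0.994
outer loop
vertex 0.441 4.401 2.474
vertex 0.452 3.665 2.395
vertex -0.194 4.022 2.447
endloop
endfacet
facet normal -0.513 0.852 0.103
outer loop
vertex 0.441 4.401 2.474
vertex -0.194 4.022 2.447
vertex 0.476 4.23 4.064
endloop
endfacet
facet normal -0.513 0.852 0.103
outer loop
vertex 0.476 4.23 4.064
vertex -0.194 4.022 2.447
vertex -0.159 3.851 4.038
endloop
endfacet
facet normal 0.023 -0.106 0.994
outer loop
vertex 0.476 4.23 4.064
vertex -0.159 3.851 4.038
vertex 0.488 3.495 3.985
endloop
endfacet
facet normal -0.021 0.106 -0.994
outer loop
vertex -0.194 4.022 2.447
vertex 0.452 3.665 2.395
vertex -0.183 3.286 2.368
endloop
endfacet
facet normal -1.000 -0.017 0.020
outer loop
vertex -0.194 4.022 2.447
vertex -0.183 3.286 2.368
vertex -0.159 3.851 4.038
endloop
endfacet
facet normal -1.000 -0.019 0.021
outer loop
vertex -0.159 3.851 4.038
vertex -0.183 3.286 2.368
vertex -0.147 3.116 3.959
endloop
endfacet
facet normal 0.023 -0.106 0.994
outer loop
vertex -0.159 3.851 4.038
vertex -0.147 3.116 3.959
vertex 0.488 3.495 3.985
endloop
endfacet
facet normal -0.021 0.106 -0.994
outer loop
vertex -0.183 3.286 2.368
vertex 0.452 3.665 2.395
vertex 0.464 2.93 2.316
endloop
endfacet
facet normal -0.486 -0.870 -0.082
outer loop
vertex -0.183 3.286 2.368
vertex 0.464 2.93 2.316
vertex -0.147 3.116 3.959
endloop
endfacet
facet normal -0.487 -0.869 -0.083
outer loop
vertex -0.147 3.116 3.959
vertex 0.464 2.93 2.316
vertex 0.499 2.759 3.906
endloop
endfacet
facet normal 0.023 -0.106 0.994
outer loop
vertex -0.147 3.116 3.959
vertex 0.499 2.759 3.906
vertex 0.488 3.495 3.985
endloop
endfacet
facet normal -0.023 0.106 -0.994
outer loop
vertex 0.464 2.93 2.316
vertex 0.452 3.665 2.395
vertex 1.099 3.309 2.342
endloop
endfacet
facet normal 0.513 -0.852 -0.103
outer loop
vertex 0.464 2.93 2.316
vertex 1.099 3.309 2.342
vertex 0.499 2.759 3.906
endloop
endfacet
facet normal 0.513 -0.852 -0.103
outer loop
vertex 0.499 2.759 3.906
vertex 1.099 3.309 2.342
vertex 1.134 3.138 3.933
endloop
endfacet
facet normal 0.021 -0.106 0.994
outer loop
vertex 0.499 2.759 3.906
vertex 1.134 3.138 3.933
vertex 0.488 3.495 3.985
endloop
endfacet
facet normal -0.023 0.106 -0.994
outer loop
vertex 1.099 3.309 2.342
vertex 0.452 3.665 2.395
vertex 1.087 4.044 2.421
endloop
endfacet
facet normal 1.000 0.018 -0.020
outer loop
vertex 1.099 3.309 2.342
vertex 1.087 4.044 2.421
vertex 1.134 3.138 3.933
endloop
endfacet
facet normal 1.000 0.017 -0.021
outer loop
vertex 1.134 3.138 3.933
vertex 1.087 4.044 2.421
vertex 1.123 3.874 4.012
endloop
endfacet
facet normal 0.021 -0.106 0.994
outer loop
vertex 1.134 3.138 3.933
vertex 1.123 3.874 4.012
vertex 0.488 3.495 3.985
endloop
endfacet

endsolid


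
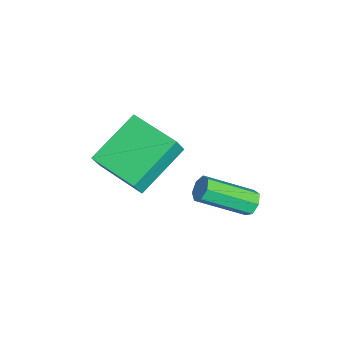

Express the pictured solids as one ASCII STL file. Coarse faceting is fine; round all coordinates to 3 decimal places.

solid 
facet normal -0.658 -0.749 0.078
outer loop
vertex -3.62 -5.063 -1.577
vertex -4.994 -3.747 -0.534
vertex -3.982 -4.826 -2.355
endloop
endfacet
facet normal 0.634 -0.607 -0.480
outer loop
vertex -2.706 -3.373 -2.506
vertex -3.62 -5.063 -1.577
vertex -3.982 -4.826 -2.355
endloop
endfacet
facet normal -0.658 -0.749 0.079
outer loop
vertex -3.982 -4.826 -2.355
vertex -4.994 -3.747 -0.534
vertex -5.357 -3.51 -1.312
endloop
endfacet
facet normal -0.407 0.267 -0.873
outer loop
vertex -5.357 -3.51 -1.312
vertex -2.706 -3.373 -2.506
vertex -3.982 -4.826 -2.355
endloop
endfacet
facet normal 0.407 -0.267 0.873
outer loop
vertex -3.62 -5.063 -1.577
vertex -3.718 -2.294 -0.685
vertex -4.994 -3.747 -0.534
endloop
endfacet
facet normal 0.633 -0.607 -0.480
outer loop
vertex -2.343 -3.61 -1.728
vertex -3.62 -5.063 -1.577
vertex -2.706 -3.373 -2.506
endloop
endfacet
facet normal 0.407 -0.267 0.874
outer loop
vertex -2.343 -3.61 -1.728
vertex -3.718 -2.294 -0.685
vertex -3.62 -5.063 -1.577
endloop
endfacet
facet normal -0.634 0.606 0.480
outer loop
vertex -4.994 -3.747 -0.534
vertex -3.718 -2.294 -0.685
vertex -5.357 -3.51 -1.312
endloop
endfacet
facet normal -0.407 0.267 -0.873
outer loop
vertex -4.08 -2.057 -1.463
vertex -2.706 -3.373 -2.506
vertex -5.357 -3.51 -1.312
endloop
endfacet
facet normal -0.634 0.607 0.480
outer loop
vertex -5.357 -3.51 -1.312
vertex -3.718 -2.294 -0.685
vertex -4.08 -2.057 -1.463
endloop
endfacet
facet normal 0.658 0.749 -0.079
outer loop
vertex -4.08 -2.057 -1.463
vertex -2.343 -3.61 -1.728
vertex -2.706 -3.373 -2.506
endloop
endfacet
facet normal 0.658 0.749 -0.078
outer loop
vertex -3.718 -2.294 -0.685
vertex -2.343 -3.61 -1.728
vertex -4.08 -2.057 -1.463
endloop
endfacet
facet normal -0.121 0.851 -0.511
outer loop
vertex -2.726 0.216 -3.53
vertex -3.231 0.182 -3.467
vertex -2.888 0.411 -3.167
endloop
endfacet
facet normal 0.923 0.287 0.257
outer loop
vertex -2.726 0.216 -3.53
vertex -2.888 0.411 -3.167
vertex -2.484 -1.468 -2.517
endloop
endfacet
facet normal 0.923 0.287 0.257
outer loop
vertex -2.484 -1.468 -2.517
vertex -2.888 0.411 -3.167
vertex -2.646 -1.272 -2.154
endloop
endfacet
facet normal 0.122 -0.849 0.513
outer loop
vertex -2.484 -1.468 -2.517
vertex -2.646 -1.272 -2.154
vertex -2.989 -1.502 -2.453
endloop
endfacet
facet normal -0.120 0.851 -0.512
outer loop
vertex -2.888 0.411 -3.167
vertex -3.231 0.182 -3.467
vertex -3.308 0.434 -3.03
endloop
endfacet
facet normal 0.290 0.524 0.801
outer loop
vertex -2.888 0.411 -3.167
vertex -3.308 0.434 -3.03
vertex -2.646 -1.272 -2.154
endloop
endfacet
facet normal 0.289 0.524 0.801
outer loop
vertex -2.646 -1.272 -2.154
vertex -3.308 0.434 -3.03
vertex -3.066 -1.25 -2.017
endloop
endfacet
facet normal 0.123 -0.850 0.513
outer loop
vertex -2.646 -1.272 -2.154
vertex -3.066 -1.25 -2.017
vertex -2.989 -1.502 -2.453
endloop
endfacet
facet normal -0.124 0.850 -0.512
outer loop
vertex -3.308 0.434 -3.03
vertex -3.231 0.182 -3.467
vertex -3.67 0.266 -3.221
endloop
endfacet
facet normal -0.561 0.366 0.742
outer loop
vertex -3.308 0.434 -3.03
vertex -3.67 0.266 -3.221
vertex -3.066 -1.25 -2.017
endloop
endfacet
facet normal -0.561 0.366 0.743
outer loop
vertex -3.066 -1.25 -2.017
vertex -3.67 0.266 -3.221
vertex -3.428 -1.417 -2.208
endloop
endfacet
facet normal 0.122 -0.850 0.513
outer loop
vertex -3.066 -1.25 -2.017
vertex -3.428 -1.417 -2.208
vertex -2.989 -1.502 -2.453
endloop
endfacet
facet normal -0.123 0.851 -0.510
outer loop
vertex -3.67 0.266 -3.221
vertex -3.231 0.182 -3.467
vertex -3.702 0.036 -3.597
endloop
endfacet
facet normal -0.990 -0.067 0.125
outer loop
vertex -3.67 0.266 -3.221
vertex -3.702 0.036 -3.597
vertex -3.428 -1.417 -2.208
endloop
endfacet
facet normal -0.990 -0.067 0.125
outer loop
vertex -3.428 -1.417 -2.208
vertex -3.702 0.036 -3.597
vertex -3.46 -1.648 -2.584
endloop
endfacet
facet normal 0.121 -0.850 0.512
outer loop
vertex -3.428 -1.417 -2.208
vertex -3.46 -1.648 -2.584
vertex -2.989 -1.502 -2.453
endloop
endfacet
facet normal -0.122 0.850 -0.512
outer loop
vertex -3.702 0.036 -3.597
vertex -3.231 0.182 -3.467
vertex -3.379 -0.085 -3.875
endloop
endfacet
facet normal -0.673 -0.450 -0.587
outer loop
vertex -3.702 0.036 -3.597
vertex -3.379 -0.085 -3.875
vertex -3.46 -1.648 -2.584
endloop
endfacet
facet normal -0.673 -0.450 -0.587
outer loop
vertex -3.46 -1.648 -2.584
vertex -3.379 -0.085 -3.875
vertex -3.137 -1.769 -2.862
endloop
endfacet
facet normal 0.121 -0.851 0.511
outer loop
vertex -3.46 -1.648 -2.584
vertex -3.137 -1.769 -2.862
vertex -2.989 -1.502 -2.453
endloop
endfacet
facet normal -0.121 0.850 -0.512
outer loop
vertex -3.379 -0.085 -3.875
vertex -3.231 0.182 -3.467
vertex -2.945 -0.005 -3.845
endloop
endfacet
facet normal 0.150 -0.494 -0.857
outer loop
vertex -3.379 -0.085 -3.875
vertex -2.945 -0.005 -3.845
vertex -3.137 -1.769 -2.862
endloop
endfacet
facet normal 0.150 -0.494 -0.857
outer loop
vertex -3.137 -1.769 -2.862
vertex -2.945 -0.005 -3.845
vertex -2.703 -1.689 -2.832
endloop
endfacet
facet normal 0.121 -0.851 0.511
outer loop
vertex -3.137 -1.769 -2.862
vertex -2.703 -1.689 -2.832
vertex -2.989 -1.502 -2.453
endloop
endfacet
facet normal -0.121 0.850 -0.512
outer loop
vertex -2.945 -0.005 -3.845
vertex -3.231 0.182 -3.467
vertex -2.726 0.216 -3.53
endloop
endfacet
facet normal 0.860 -0.166 -0.482
outer loop
vertex -2.945 -0.005 -3.845
vertex -2.726 0.216 -3.53
vertex -2.703 -1.689 -2.832
endloop
endfacet
facet normal 0.860 -0.166 -0.482
outer loop
vertex -2.703 -1.689 -2.832
vertex -2.726 0.216 -3.53
vertex -2.484 -1.468 -2.517
endloop
endfacet
facet normal 0.122 -0.850 0.512
outer loop
vertex -2.703 -1.689 -2.832
vertex -2.484 -1.468 -2.517
vertex -2.989 -1.502 -2.453
endloop
endfacet

endsolid


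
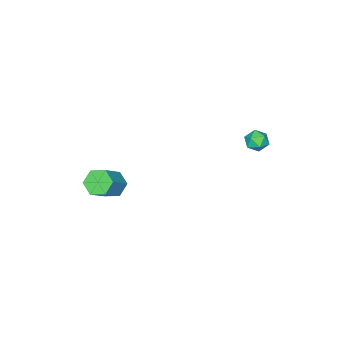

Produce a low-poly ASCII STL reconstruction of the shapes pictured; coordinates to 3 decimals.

solid 
facet normal 0.024 0.962 0.271
outer loop
vertex -4.24 2.413 1.27
vertex -4.05 2.213 1.964
vertex -3.52 2.343 1.455
endloop
endfacet
facet normal 0.194 0.887 -0.418
outer loop
vertex -4.24 2.413 1.27
vertex -3.52 2.343 1.455
vertex -3.763 2.086 0.797
endloop
endfacet
facet normal -0.353 0.565 -0.746
outer loop
vertex -4.24 2.413 1.27
vertex -3.763 2.086 0.797
vertex -4.444 1.797 0.9
endloop
endfacet
facet normal -0.860 0.440 -0.259
outer loop
vertex -4.24 2.413 1.27
vertex -4.444 1.797 0.9
vertex -4.621 1.876 1.621
endloop
endfacet
facet normal -0.627 0.686 0.369
outer loop
vertex -4.24 2.413 1.27
vertex -4.621 1.876 1.621
vertex -4.05 2.213 1.964
endloop
endfacet
facet normal 0.761 0.457 -0.460
outer loop
vertex -3.763 2.086 0.797
vertex -3.52 2.343 1.455
vertex -3.279 1.684 1.199
endloop
endfacet
facet normal 0.487 0.578 0.655
outer loop
vertex -3.52 2.343 1.455
vertex -4.05 2.213 1.964
vertex -3.456 1.763 1.92
endloop
endfacet
facet normal -0.566 0.132 0.814
outer loop
vertex -4.05 2.213 1.964
vertex -4.621 1.876 1.621
vertex -4.137 1.474 2.023
endloop
endfacet
facet normal -0.942 -0.266 -0.202
outer loop
vertex -4.621 1.876 1.621
vertex -4.444 1.797 0.9
vertex -4.38 1.217 1.365
endloop
endfacet
facet normal -0.122 -0.065 -0.990
outer loop
vertex -4.444 1.797 0.9
vertex -3.763 2.086 0.797
vertex -3.85 1.347 0.856
endloop
endfacet
facet normal 0.860 -0.440 0.259
outer loop
vertex -3.66 1.147 1.55
vertex -3.279 1.684 1.199
vertex -3.456 1.763 1.92
endloop
endfacet
facet normal 0.353 -0.565 0.746
outer loop
vertex -3.66 1.147 1.55
vertex -3.456 1.763 1.92
vertex -4.137 1.474 2.023
endloop
endfacet
facet normal -0.194 -0.887 0.418
outer loop
vertex -3.66 1.147 1.55
vertex -4.137 1.474 2.023
vertex -4.38 1.217 1.365
endloop
endfacet
facet normal -0.024 -0.962 -0.271
outer loop
vertex -3.66 1.147 1.55
vertex -4.38 1.217 1.365
vertex -3.85 1.347 0.856
endloop
endfacet
facet normal 0.627 -0.686 -0.369
outer loop
vertex -3.66 1.147 1.55
vertex -3.85 1.347 0.856
vertex -3.279 1.684 1.199
endloop
endfacet
facet normal 0.942 0.266 0.202
outer loop
vertex -3.456 1.763 1.92
vertex -3.279 1.684 1.199
vertex -3.52 2.343 1.455
endloop
endfacet
facet normal 0.122 0.065 0.990
outer loop
vertex -4.137 1.474 2.023
vertex -3.456 1.763 1.92
vertex -4.05 2.213 1.964
endloop
endfacet
facet normal -0.761 -0.457 0.460
outer loop
vertex -4.38 1.217 1.365
vertex -4.137 1.474 2.023
vertex -4.621 1.876 1.621
endloop
endfacet
facet normal -0.487 -0.578 -0.655
outer loop
vertex -3.85 1.347 0.856
vertex -4.38 1.217 1.365
vertex -4.444 1.797 0.9
endloop
endfacet
facet normal 0.566 -0.132 -0.814
outer loop
vertex -3.279 1.684 1.199
vertex -3.85 1.347 0.856
vertex -3.763 2.086 0.797
endloop
endfacet
facet normal -0.741 -0.143 -0.656
outer loop
vertex 2.936 -2.905 -1.573
vertex 2.358 -2.889 -0.923
vertex 2.576 -2.151 -1.33
endloop
endfacet
facet normal 0.528 0.478 -0.702
outer loop
vertex 2.936 -2.905 -1.573
vertex 2.576 -2.151 -1.33
vertex 4.279 -2.647 -0.388
endloop
endfacet
facet normal 0.528 0.479 -0.702
outer loop
vertex 4.279 -2.647 -0.388
vertex 2.576 -2.151 -1.33
vertex 3.919 -1.893 -0.144
endloop
endfacet
facet normal 0.742 0.143 0.655
outer loop
vertex 4.279 -2.647 -0.388
vertex 3.919 -1.893 -0.144
vertex 3.702 -2.631 0.263
endloop
endfacet
facet normal -0.743 -0.142 -0.655
outer loop
vertex 2.576 -2.151 -1.33
vertex 2.358 -2.889 -0.923
vertex 1.999 -2.135 -0.679
endloop
endfacet
facet normal -0.095 0.990 -0.108
outer loop
vertex 2.576 -2.151 -1.33
vertex 1.999 -2.135 -0.679
vertex 3.919 -1.893 -0.144
endloop
endfacet
facet normal -0.095 0.990 -0.108
outer loop
vertex 3.919 -1.893 -0.144
vertex 1.999 -2.135 -0.679
vertex 3.342 -1.877 0.506
endloop
endfacet
facet normal 0.742 0.143 0.655
outer loop
vertex 3.919 -1.893 -0.144
vertex 3.342 -1.877 0.506
vertex 3.702 -2.631 0.263
endloop
endfacet
facet normal -0.743 -0.142 -0.655
outer loop
vertex 1.999 -2.135 -0.679
vertex 2.358 -2.889 -0.923
vertex 1.781 -2.873 -0.272
endloop
endfacet
facet normal -0.622 0.511 0.593
outer loop
vertex 1.999 -2.135 -0.679
vertex 1.781 -2.873 -0.272
vertex 3.342 -1.877 0.506
endloop
endfacet
facet normal -0.622 0.511 0.593
outer loop
vertex 3.342 -1.877 0.506
vertex 1.781 -2.873 -0.272
vertex 3.124 -2.615 0.913
endloop
endfacet
facet normal 0.741 0.143 0.656
outer loop
vertex 3.342 -1.877 0.506
vertex 3.124 -2.615 0.913
vertex 3.702 -2.631 0.263
endloop
endfacet
facet normal -0.742 -0.143 -0.655
outer loop
vertex 1.781 -2.873 -0.272
vertex 2.358 -2.889 -0.923
vertex 2.141 -3.627 -0.516
endloop
endfacet
facet normal -0.527 -0.479 0.702
outer loop
vertex 1.781 -2.873 -0.272
vertex 2.141 -3.627 -0.516
vertex 3.124 -2.615 0.913
endloop
endfacet
facet normal -0.528 -0.478 0.702
outer loop
vertex 3.124 -2.615 0.913
vertex 2.141 -3.627 -0.516
vertex 3.484 -3.369 0.67
endloop
endfacet
facet normal 0.741 0.143 0.656
outer loop
vertex 3.124 -2.615 0.913
vertex 3.484 -3.369 0.67
vertex 3.702 -2.631 0.263
endloop
endfacet
facet normal -0.742 -0.143 -0.655
outer loop
vertex 2.141 -3.627 -0.516
vertex 2.358 -2.889 -0.923
vertex 2.718 -3.643 -1.166
endloop
endfacet
facet normal 0.095 -0.990 0.108
outer loop
vertex 2.141 -3.627 -0.516
vertex 2.718 -3.643 -1.166
vertex 3.484 -3.369 0.67
endloop
endfacet
facet normal 0.095 -0.990 0.108
outer loop
vertex 3.484 -3.369 0.67
vertex 2.718 -3.643 -1.166
vertex 4.061 -3.385 0.019
endloop
endfacet
facet normal 0.743 0.142 0.655
outer loop
vertex 3.484 -3.369 0.67
vertex 4.061 -3.385 0.019
vertex 3.702 -2.631 0.263
endloop
endfacet
facet normal -0.741 -0.143 -0.656
outer loop
vertex 2.718 -3.643 -1.166
vertex 2.358 -2.889 -0.923
vertex 2.936 -2.905 -1.573
endloop
endfacet
facet normal 0.622 -0.511 -0.593
outer loop
vertex 2.718 -3.643 -1.166
vertex 2.936 -2.905 -1.573
vertex 4.061 -3.385 0.019
endloop
endfacet
facet normal 0.622 -0.511 -0.593
outer loop
vertex 4.061 -3.385 0.019
vertex 2.936 -2.905 -1.573
vertex 4.279 -2.647 -0.388
endloop
endfacet
facet normal 0.743 0.142 0.655
outer loop
vertex 4.061 -3.385 0.019
vertex 4.279 -2.647 -0.388
vertex 3.702 -2.631 0.263
endloop
endfacet

endsolid


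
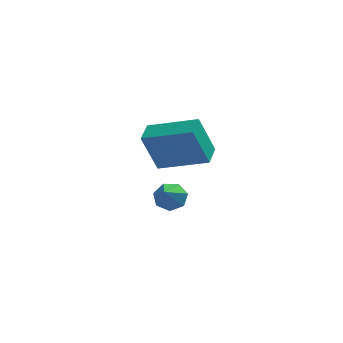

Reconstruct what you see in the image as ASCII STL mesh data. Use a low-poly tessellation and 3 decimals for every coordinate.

solid 
facet normal -0.922 0.238 -0.306
outer loop
vertex -0.099 2.28 3.535
vertex 0.074 3.158 3.697
vertex 0.455 2.455 2.001
endloop
endfacet
facet normal -0.190 -0.965 -0.179
outer loop
vertex 2.206 2.002 2.583
vertex -0.099 2.28 3.535
vertex 0.455 2.455 2.001
endloop
endfacet
facet normal -0.922 0.238 -0.306
outer loop
vertex 0.455 2.455 2.001
vertex 0.074 3.158 3.697
vertex 0.628 3.333 2.164
endloop
endfacet
facet normal 0.338 0.107 -0.935
outer loop
vertex 0.628 3.333 2.164
vertex 2.206 2.002 2.583
vertex 0.455 2.455 2.001
endloop
endfacet
facet normal -0.338 -0.106 0.935
outer loop
vertex -0.099 2.28 3.535
vertex 1.825 2.705 4.279
vertex 0.074 3.158 3.697
endloop
endfacet
facet normal -0.190 -0.965 -0.179
outer loop
vertex 1.652 1.827 4.116
vertex -0.099 2.28 3.535
vertex 2.206 2.002 2.583
endloop
endfacet
facet normal -0.338 -0.107 0.935
outer loop
vertex 1.652 1.827 4.116
vertex 1.825 2.705 4.279
vertex -0.099 2.28 3.535
endloop
endfacet
facet normal 0.190 0.965 0.179
outer loop
vertex 0.074 3.158 3.697
vertex 1.825 2.705 4.279
vertex 0.628 3.333 2.164
endloop
endfacet
facet normal 0.338 0.106 -0.935
outer loop
vertex 2.379 2.88 2.745
vertex 2.206 2.002 2.583
vertex 0.628 3.333 2.164
endloop
endfacet
facet normal 0.190 0.965 0.179
outer loop
vertex 0.628 3.333 2.164
vertex 1.825 2.705 4.279
vertex 2.379 2.88 2.745
endloop
endfacet
facet normal 0.922 -0.238 0.306
outer loop
vertex 2.379 2.88 2.745
vertex 1.652 1.827 4.116
vertex 2.206 2.002 2.583
endloop
endfacet
facet normal 0.922 -0.238 0.306
outer loop
vertex 1.825 2.705 4.279
vertex 1.652 1.827 4.116
vertex 2.379 2.88 2.745
endloop
endfacet
facet normal 0.094 0.792 -0.603
outer loop
vertex 1.266 -0.616 3.033
vertex 1.013 -0.906 2.613
vertex 0.773 -0.575 3.01
endloop
endfacet
facet normal -0.017 0.325 0.946
outer loop
vertex 1.266 -0.616 3.033
vertex 0.773 -0.575 3.01
vertex 0.867 -2.134 3.547
endloop
endfacet
facet normal 0.095 0.792 -0.603
outer loop
vertex 0.773 -0.575 3.01
vertex 1.013 -0.906 2.613
vertex 0.462 -0.783 2.688
endloop
endfacet
facet normal -0.761 0.170 0.626
outer loop
vertex 0.773 -0.575 3.01
vertex 0.462 -0.783 2.688
vertex 0.867 -2.134 3.547
endloop
endfacet
facet normal 0.095 0.792 -0.603
outer loop
vertex 0.462 -0.783 2.688
vertex 1.013 -0.906 2.613
vertex 0.565 -1.084 2.309
endloop
endfacet
facet normal -0.954 -0.300 -0.021
outer loop
vertex 0.462 -0.783 2.688
vertex 0.565 -1.084 2.309
vertex 0.867 -2.134 3.547
endloop
endfacet
facet normal 0.095 0.792 -0.603
outer loop
vertex 0.565 -1.084 2.309
vertex 1.013 -0.906 2.613
vertex 1.006 -1.251 2.159
endloop
endfacet
facet normal -0.451 -0.732 -0.511
outer loop
vertex 0.565 -1.084 2.309
vertex 1.006 -1.251 2.159
vertex 0.867 -2.134 3.547
endloop
endfacet
facet normal 0.095 0.792 -0.603
outer loop
vertex 1.006 -1.251 2.159
vertex 1.013 -0.906 2.613
vertex 1.452 -1.158 2.351
endloop
endfacet
facet normal 0.370 -0.800 -0.472
outer loop
vertex 1.006 -1.251 2.159
vertex 1.452 -1.158 2.351
vertex 0.867 -2.134 3.547
endloop
endfacet
facet normal 0.094 0.792 -0.604
outer loop
vertex 1.452 -1.158 2.351
vertex 1.013 -0.906 2.613
vertex 1.568 -0.875 2.74
endloop
endfacet
facet normal 0.889 -0.453 0.065
outer loop
vertex 1.452 -1.158 2.351
vertex 1.568 -0.875 2.74
vertex 0.867 -2.134 3.547
endloop
endfacet
facet normal 0.094 0.792 -0.603
outer loop
vertex 1.568 -0.875 2.74
vertex 1.013 -0.906 2.613
vertex 1.266 -0.616 3.033
endloop
endfacet
facet normal 0.716 0.047 0.696
outer loop
vertex 1.568 -0.875 2.74
vertex 1.266 -0.616 3.033
vertex 0.867 -2.134 3.547
endloop
endfacet

endsolid


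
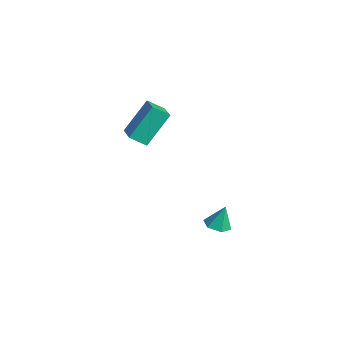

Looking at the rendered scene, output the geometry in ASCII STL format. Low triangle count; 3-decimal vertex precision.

solid 
facet normal -0.920 0.245 -0.305
outer loop
vertex -4.117 -1.964 3.695
vertex -3.732 -1.221 3.129
vertex -3.935 -3.291 2.078
endloop
endfacet
facet normal -0.381 -0.735 0.560
outer loop
vertex -2.628 -3.639 2.511
vertex -4.117 -1.964 3.695
vertex -3.935 -3.291 2.078
endloop
endfacet
facet normal -0.920 0.245 -0.305
outer loop
vertex -3.935 -3.291 2.078
vertex -3.732 -1.221 3.129
vertex -3.549 -2.548 1.512
endloop
endfacet
facet normal 0.087 -0.632 -0.770
outer loop
vertex -3.549 -2.548 1.512
vertex -2.628 -3.639 2.511
vertex -3.935 -3.291 2.078
endloop
endfacet
facet normal -0.087 0.632 0.770
outer loop
vertex -4.117 -1.964 3.695
vertex -2.425 -1.569 3.562
vertex -3.732 -1.221 3.129
endloop
endfacet
facet normal -0.382 -0.735 0.560
outer loop
vertex -2.811 -2.312 4.128
vertex -4.117 -1.964 3.695
vertex -2.628 -3.639 2.511
endloop
endfacet
facet normal -0.087 0.632 0.770
outer loop
vertex -2.811 -2.312 4.128
vertex -2.425 -1.569 3.562
vertex -4.117 -1.964 3.695
endloop
endfacet
facet normal 0.381 0.735 -0.560
outer loop
vertex -3.732 -1.221 3.129
vertex -2.425 -1.569 3.562
vertex -3.549 -2.548 1.512
endloop
endfacet
facet normal 0.087 -0.632 -0.770
outer loop
vertex -2.243 -2.896 1.945
vertex -2.628 -3.639 2.511
vertex -3.549 -2.548 1.512
endloop
endfacet
facet normal 0.382 0.735 -0.560
outer loop
vertex -3.549 -2.548 1.512
vertex -2.425 -1.569 3.562
vertex -2.243 -2.896 1.945
endloop
endfacet
facet normal 0.920 -0.245 0.305
outer loop
vertex -2.243 -2.896 1.945
vertex -2.811 -2.312 4.128
vertex -2.628 -3.639 2.511
endloop
endfacet
facet normal 0.920 -0.246 0.305
outer loop
vertex -2.425 -1.569 3.562
vertex -2.811 -2.312 4.128
vertex -2.243 -2.896 1.945
endloop
endfacet
facet normal -0.044 -0.315 -0.948
outer loop
vertex 0.194 -0.171 -3.647
vertex -0.508 -0.015 -3.666
vertex -0.024 0.483 -3.854
endloop
endfacet
facet normal 0.877 0.384 0.288
outer loop
vertex 0.194 -0.171 -3.647
vertex -0.024 0.483 -3.854
vertex -0.452 0.395 -2.434
endloop
endfacet
facet normal -0.043 -0.316 -0.948
outer loop
vertex -0.024 0.483 -3.854
vertex -0.508 -0.015 -3.666
vertex -0.727 0.639 -3.874
endloop
endfacet
facet normal 0.212 0.969 0.124
outer loop
vertex -0.024 0.483 -3.854
vertex -0.727 0.639 -3.874
vertex -0.452 0.395 -2.434
endloop
endfacet
facet normal -0.043 -0.316 -0.948
outer loop
vertex -0.727 0.639 -3.874
vertex -0.508 -0.015 -3.666
vertex -1.211 0.141 -3.686
endloop
endfacet
facet normal -0.647 0.722 0.246
outer loop
vertex -0.727 0.639 -3.874
vertex -1.211 0.141 -3.686
vertex -0.452 0.395 -2.434
endloop
endfacet
facet normal -0.043 -0.316 -0.948
outer loop
vertex -1.211 0.141 -3.686
vertex -0.508 -0.015 -3.666
vertex -0.993 -0.513 -3.478
endloop
endfacet
facet normal -0.840 -0.111 0.532
outer loop
vertex -1.211 0.141 -3.686
vertex -0.993 -0.513 -3.478
vertex -0.452 0.395 -2.434
endloop
endfacet
facet normal -0.044 -0.315 -0.948
outer loop
vertex -0.993 -0.513 -3.478
vertex -0.508 -0.015 -3.666
vertex -0.29 -0.669 -3.459
endloop
endfacet
facet normal -0.173 -0.697 0.696
outer loop
vertex -0.993 -0.513 -3.478
vertex -0.29 -0.669 -3.459
vertex -0.452 0.395 -2.434
endloop
endfacet
facet normal -0.044 -0.315 -0.948
outer loop
vertex -0.29 -0.669 -3.459
vertex -0.508 -0.015 -3.666
vertex 0.194 -0.171 -3.647
endloop
endfacet
facet normal 0.685 -0.449 0.574
outer loop
vertex -0.29 -0.669 -3.459
vertex 0.194 -0.171 -3.647
vertex -0.452 0.395 -2.434
endloop
endfacet

endsolid


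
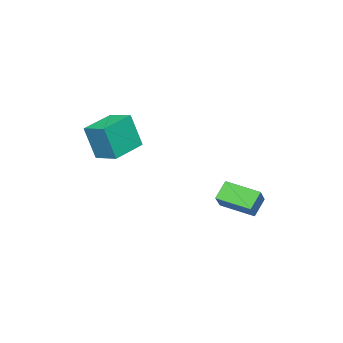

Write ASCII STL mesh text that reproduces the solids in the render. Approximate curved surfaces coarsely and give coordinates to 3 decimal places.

solid 
facet normal -0.974 0.161 0.161
outer loop
vertex -0.976 -3.417 2.827
vertex -0.684 -1.996 3.169
vertex -1.23 -2.86 0.734
endloop
endfacet
facet normal -0.196 -0.953 -0.230
outer loop
vertex 0.844 -3.204 0.391
vertex -0.976 -3.417 2.827
vertex -1.23 -2.86 0.734
endloop
endfacet
facet normal -0.974 0.161 0.161
outer loop
vertex -1.23 -2.86 0.734
vertex -0.684 -1.996 3.169
vertex -0.938 -1.44 1.077
endloop
endfacet
facet normal -0.116 0.256 -0.960
outer loop
vertex -0.938 -1.44 1.077
vertex 0.844 -3.204 0.391
vertex -1.23 -2.86 0.734
endloop
endfacet
facet normal 0.116 -0.255 0.960
outer loop
vertex -0.976 -3.417 2.827
vertex 1.39 -2.34 2.826
vertex -0.684 -1.996 3.169
endloop
endfacet
facet normal -0.196 -0.953 -0.230
outer loop
vertex 1.098 -3.76 2.483
vertex -0.976 -3.417 2.827
vertex 0.844 -3.204 0.391
endloop
endfacet
facet normal 0.117 -0.256 0.960
outer loop
vertex 1.098 -3.76 2.483
vertex 1.39 -2.34 2.826
vertex -0.976 -3.417 2.827
endloop
endfacet
facet normal 0.196 0.953 0.230
outer loop
vertex -0.684 -1.996 3.169
vertex 1.39 -2.34 2.826
vertex -0.938 -1.44 1.077
endloop
endfacet
facet normal -0.117 0.255 -0.960
outer loop
vertex 1.136 -1.783 0.733
vertex 0.844 -3.204 0.391
vertex -0.938 -1.44 1.077
endloop
endfacet
facet normal 0.196 0.953 0.230
outer loop
vertex -0.938 -1.44 1.077
vertex 1.39 -2.34 2.826
vertex 1.136 -1.783 0.733
endloop
endfacet
facet normal 0.974 -0.161 -0.161
outer loop
vertex 1.136 -1.783 0.733
vertex 1.098 -3.76 2.483
vertex 0.844 -3.204 0.391
endloop
endfacet
facet normal 0.974 -0.161 -0.161
outer loop
vertex 1.39 -2.34 2.826
vertex 1.098 -3.76 2.483
vertex 1.136 -1.783 0.733
endloop
endfacet
facet normal -0.717 -0.221 -0.661
outer loop
vertex -3.034 2.642 -2.059
vertex -3.237 4.594 -2.492
vertex -2.158 2.53 -2.972
endloop
endfacet
facet normal 0.101 -0.971 0.216
outer loop
vertex -1.003 2.886 -1.908
vertex -3.034 2.642 -2.059
vertex -2.158 2.53 -2.972
endloop
endfacet
facet normal -0.717 -0.221 -0.661
outer loop
vertex -2.158 2.53 -2.972
vertex -3.237 4.594 -2.492
vertex -2.361 4.483 -3.405
endloop
endfacet
facet normal 0.689 -0.088 -0.719
outer loop
vertex -2.361 4.483 -3.405
vertex -1.003 2.886 -1.908
vertex -2.158 2.53 -2.972
endloop
endfacet
facet normal -0.689 0.088 0.719
outer loop
vertex -3.034 2.642 -2.059
vertex -2.082 4.95 -1.428
vertex -3.237 4.594 -2.492
endloop
endfacet
facet normal 0.101 -0.971 0.215
outer loop
vertex -1.879 2.997 -0.995
vertex -3.034 2.642 -2.059
vertex -1.003 2.886 -1.908
endloop
endfacet
facet normal -0.689 0.088 0.719
outer loop
vertex -1.879 2.997 -0.995
vertex -2.082 4.95 -1.428
vertex -3.034 2.642 -2.059
endloop
endfacet
facet normal -0.101 0.971 -0.215
outer loop
vertex -3.237 4.594 -2.492
vertex -2.082 4.95 -1.428
vertex -2.361 4.483 -3.405
endloop
endfacet
facet normal 0.689 -0.088 -0.719
outer loop
vertex -1.206 4.838 -2.341
vertex -1.003 2.886 -1.908
vertex -2.361 4.483 -3.405
endloop
endfacet
facet normal -0.100 0.971 -0.215
outer loop
vertex -2.361 4.483 -3.405
vertex -2.082 4.95 -1.428
vertex -1.206 4.838 -2.341
endloop
endfacet
facet normal 0.717 0.221 0.661
outer loop
vertex -1.206 4.838 -2.341
vertex -1.879 2.997 -0.995
vertex -1.003 2.886 -1.908
endloop
endfacet
facet normal 0.717 0.221 0.661
outer loop
vertex -2.082 4.95 -1.428
vertex -1.879 2.997 -0.995
vertex -1.206 4.838 -2.341
endloop
endfacet

endsolid


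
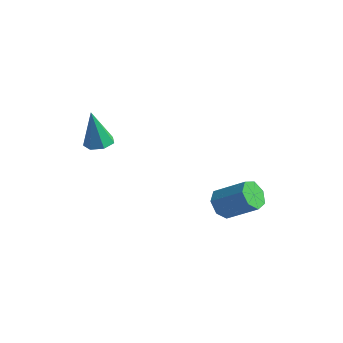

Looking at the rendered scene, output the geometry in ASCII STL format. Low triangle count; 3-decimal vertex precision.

solid 
facet normal 0.190 0.033 -0.981
outer loop
vertex -0.596 -1.187 2.329
vertex -1.186 -0.787 2.228
vertex -0.513 -0.569 2.366
endloop
endfacet
facet normal 0.862 -0.145 0.485
outer loop
vertex -0.596 -1.187 2.329
vertex -0.513 -0.569 2.366
vertex -1.554 -0.853 4.132
endloop
endfacet
facet normal 0.190 0.033 -0.981
outer loop
vertex -0.513 -0.569 2.366
vertex -1.186 -0.787 2.228
vertex -0.937 -0.115 2.299
endloop
endfacet
facet normal 0.612 0.640 0.464
outer loop
vertex -0.513 -0.569 2.366
vertex -0.937 -0.115 2.299
vertex -1.554 -0.853 4.132
endloop
endfacet
facet normal 0.190 0.033 -0.981
outer loop
vertex -0.937 -0.115 2.299
vertex -1.186 -0.787 2.228
vertex -1.548 -0.167 2.179
endloop
endfacet
facet normal -0.144 0.934 0.328
outer loop
vertex -0.937 -0.115 2.299
vertex -1.548 -0.167 2.179
vertex -1.554 -0.853 4.132
endloop
endfacet
facet normal 0.190 0.033 -0.981
outer loop
vertex -1.548 -0.167 2.179
vertex -1.186 -0.787 2.228
vertex -1.886 -0.686 2.096
endloop
endfacet
facet normal -0.837 0.517 0.179
outer loop
vertex -1.548 -0.167 2.179
vertex -1.886 -0.686 2.096
vertex -1.554 -0.853 4.132
endloop
endfacet
facet normal 0.190 0.034 -0.981
outer loop
vertex -1.886 -0.686 2.096
vertex -1.186 -0.787 2.228
vertex -1.697 -1.281 2.112
endloop
endfacet
facet normal -0.946 -0.297 0.130
outer loop
vertex -1.886 -0.686 2.096
vertex -1.697 -1.281 2.112
vertex -1.554 -0.853 4.132
endloop
endfacet
facet normal 0.190 0.033 -0.981
outer loop
vertex -1.697 -1.281 2.112
vertex -1.186 -0.787 2.228
vertex -1.122 -1.504 2.216
endloop
endfacet
facet normal -0.387 -0.896 0.217
outer loop
vertex -1.697 -1.281 2.112
vertex -1.122 -1.504 2.216
vertex -1.554 -0.853 4.132
endloop
endfacet
facet normal 0.191 0.033 -0.981
outer loop
vertex -1.122 -1.504 2.216
vertex -1.186 -0.787 2.228
vertex -0.596 -1.187 2.329
endloop
endfacet
facet normal 0.418 -0.827 0.375
outer loop
vertex -1.122 -1.504 2.216
vertex -0.596 -1.187 2.329
vertex -1.554 -0.853 4.132
endloop
endfacet
facet normal -0.782 -0.202 -0.590
outer loop
vertex 3.252 2.821 -3.289
vertex 2.746 3.19 -2.745
vertex 3.146 3.526 -3.39
endloop
endfacet
facet normal 0.606 -0.023 -0.795
outer loop
vertex 3.252 2.821 -3.289
vertex 3.146 3.526 -3.39
vertex 4.721 3.202 -2.179
endloop
endfacet
facet normal 0.607 -0.022 -0.795
outer loop
vertex 4.721 3.202 -2.179
vertex 3.146 3.526 -3.39
vertex 4.614 3.907 -2.28
endloop
endfacet
facet normal 0.781 0.203 0.591
outer loop
vertex 4.721 3.202 -2.179
vertex 4.614 3.907 -2.28
vertex 4.214 3.57 -1.635
endloop
endfacet
facet normal -0.781 -0.203 -0.590
outer loop
vertex 3.146 3.526 -3.39
vertex 2.746 3.19 -2.745
vertex 2.738 3.978 -3.005
endloop
endfacet
facet normal 0.262 0.752 -0.605
outer loop
vertex 3.146 3.526 -3.39
vertex 2.738 3.978 -3.005
vertex 4.614 3.907 -2.28
endloop
endfacet
facet normal 0.262 0.752 -0.605
outer loop
vertex 4.614 3.907 -2.28
vertex 2.738 3.978 -3.005
vertex 4.207 4.359 -1.895
endloop
endfacet
facet normal 0.782 0.201 0.590
outer loop
vertex 4.614 3.907 -2.28
vertex 4.207 4.359 -1.895
vertex 4.214 3.57 -1.635
endloop
endfacet
facet normal -0.781 -0.203 -0.590
outer loop
vertex 2.738 3.978 -3.005
vertex 2.746 3.19 -2.745
vertex 2.336 3.836 -2.424
endloop
endfacet
facet normal -0.280 0.959 0.041
outer loop
vertex 2.738 3.978 -3.005
vertex 2.336 3.836 -2.424
vertex 4.207 4.359 -1.895
endloop
endfacet
facet normal -0.280 0.959 0.041
outer loop
vertex 4.207 4.359 -1.895
vertex 2.336 3.836 -2.424
vertex 3.804 4.217 -1.314
endloop
endfacet
facet normal 0.781 0.202 0.591
outer loop
vertex 4.207 4.359 -1.895
vertex 3.804 4.217 -1.314
vertex 4.214 3.57 -1.635
endloop
endfacet
facet normal -0.781 -0.202 -0.591
outer loop
vertex 2.336 3.836 -2.424
vertex 2.746 3.19 -2.745
vertex 2.242 3.208 -2.085
endloop
endfacet
facet normal -0.611 0.445 0.655
outer loop
vertex 2.336 3.836 -2.424
vertex 2.242 3.208 -2.085
vertex 3.804 4.217 -1.314
endloop
endfacet
facet normal -0.610 0.444 0.656
outer loop
vertex 3.804 4.217 -1.314
vertex 2.242 3.208 -2.085
vertex 3.711 3.588 -0.975
endloop
endfacet
facet normal 0.782 0.202 0.590
outer loop
vertex 3.804 4.217 -1.314
vertex 3.711 3.588 -0.975
vertex 4.214 3.57 -1.635
endloop
endfacet
facet normal -0.781 -0.202 -0.591
outer loop
vertex 2.242 3.208 -2.085
vertex 2.746 3.19 -2.745
vertex 2.528 2.566 -2.243
endloop
endfacet
facet normal -0.482 -0.406 0.777
outer loop
vertex 2.242 3.208 -2.085
vertex 2.528 2.566 -2.243
vertex 3.711 3.588 -0.975
endloop
endfacet
facet normal -0.482 -0.406 0.777
outer loop
vertex 3.711 3.588 -0.975
vertex 2.528 2.566 -2.243
vertex 3.997 2.946 -1.133
endloop
endfacet
facet normal 0.781 0.203 0.590
outer loop
vertex 3.711 3.588 -0.975
vertex 3.997 2.946 -1.133
vertex 4.214 3.57 -1.635
endloop
endfacet
facet normal -0.782 -0.201 -0.590
outer loop
vertex 2.528 2.566 -2.243
vertex 2.746 3.19 -2.745
vertex 2.977 2.393 -2.779
endloop
endfacet
facet normal 0.009 -0.949 0.314
outer loop
vertex 2.528 2.566 -2.243
vertex 2.977 2.393 -2.779
vertex 3.997 2.946 -1.133
endloop
endfacet
facet normal 0.010 -0.950 0.313
outer loop
vertex 3.997 2.946 -1.133
vertex 2.977 2.393 -2.779
vertex 4.446 2.774 -1.669
endloop
endfacet
facet normal 0.782 0.203 0.590
outer loop
vertex 3.997 2.946 -1.133
vertex 4.446 2.774 -1.669
vertex 4.214 3.57 -1.635
endloop
endfacet
facet normal -0.782 -0.201 -0.590
outer loop
vertex 2.977 2.393 -2.779
vertex 2.746 3.19 -2.745
vertex 3.252 2.821 -3.289
endloop
endfacet
facet normal 0.494 -0.779 -0.387
outer loop
vertex 2.977 2.393 -2.779
vertex 3.252 2.821 -3.289
vertex 4.446 2.774 -1.669
endloop
endfacet
facet normal 0.494 -0.779 -0.387
outer loop
vertex 4.446 2.774 -1.669
vertex 3.252 2.821 -3.289
vertex 4.721 3.202 -2.179
endloop
endfacet
facet normal 0.781 0.202 0.591
outer loop
vertex 4.446 2.774 -1.669
vertex 4.721 3.202 -2.179
vertex 4.214 3.57 -1.635
endloop
endfacet

endsolid
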